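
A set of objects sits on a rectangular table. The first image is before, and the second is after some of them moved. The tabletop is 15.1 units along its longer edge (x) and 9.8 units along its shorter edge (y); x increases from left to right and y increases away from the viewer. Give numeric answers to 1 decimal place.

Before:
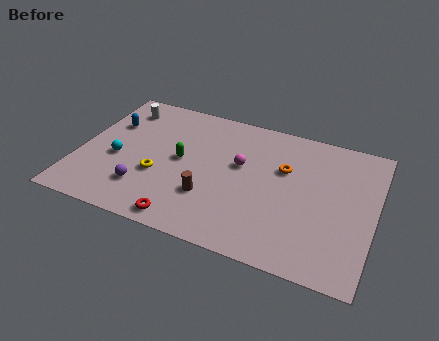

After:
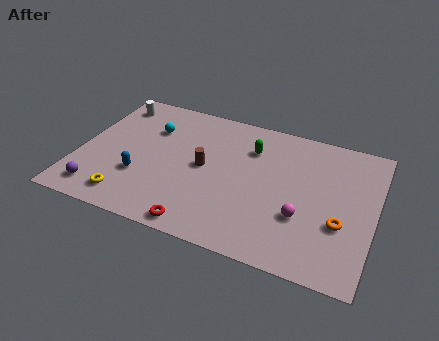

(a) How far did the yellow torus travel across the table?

2.5

The yellow torus moved from about (4.2, 3.6) to (2.9, 1.5), a distance of √(1.3² + 2.1²) ≈ 2.5.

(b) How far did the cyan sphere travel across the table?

3.1

The cyan sphere was near (2.0, 4.1) before and (3.4, 6.9) after, so it travelled √(1.4² + 2.8²) ≈ 3.1 units.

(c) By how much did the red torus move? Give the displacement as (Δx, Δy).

(0.8, -0.1)

The red torus started near (5.9, 1.0) and ended near (6.7, 0.9).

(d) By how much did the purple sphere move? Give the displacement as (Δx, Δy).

(-2.2, -0.9)

The purple sphere was at about (3.6, 2.4) and moved to about (1.4, 1.5).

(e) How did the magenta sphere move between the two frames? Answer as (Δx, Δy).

(3.4, -2.5)

The magenta sphere was at about (8.2, 5.8) and moved to about (11.6, 3.3).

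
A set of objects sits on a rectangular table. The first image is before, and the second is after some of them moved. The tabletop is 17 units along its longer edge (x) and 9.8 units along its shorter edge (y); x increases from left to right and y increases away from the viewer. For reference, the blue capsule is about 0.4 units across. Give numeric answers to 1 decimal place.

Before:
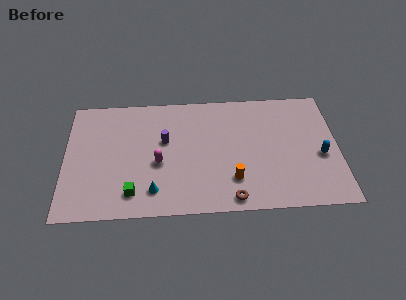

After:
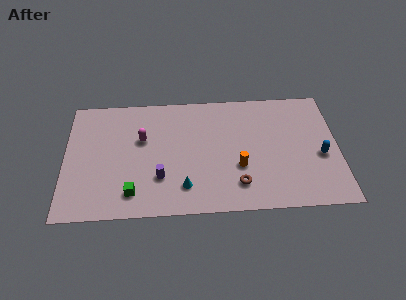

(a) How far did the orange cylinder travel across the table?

1.1

The orange cylinder moved from about (10.4, 2.5) to (10.8, 3.5), a distance of √(0.4² + 1.0²) ≈ 1.1.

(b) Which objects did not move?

the blue capsule and the green cube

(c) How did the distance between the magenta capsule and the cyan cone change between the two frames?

+2.6

The distance was about 2.2 in the first image and 4.8 in the second, so they moved 2.6 units further apart.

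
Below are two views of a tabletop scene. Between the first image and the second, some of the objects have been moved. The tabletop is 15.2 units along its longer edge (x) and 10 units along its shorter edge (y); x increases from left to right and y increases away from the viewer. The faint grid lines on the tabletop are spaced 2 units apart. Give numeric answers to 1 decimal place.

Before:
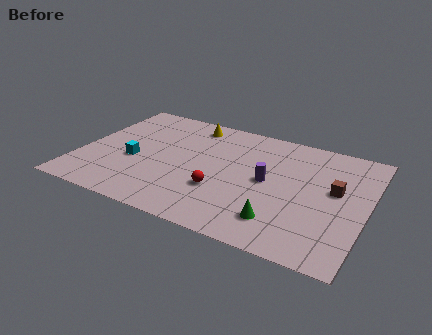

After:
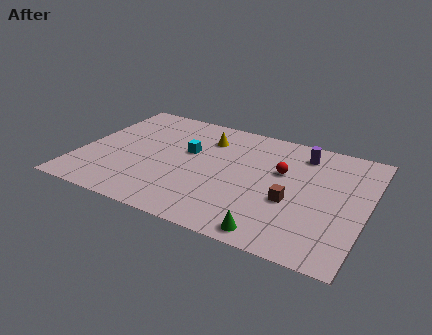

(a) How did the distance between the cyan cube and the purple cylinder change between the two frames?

-0.9

Before: roughly 7.2 units apart; after: 6.3. That's 0.9 units closer together.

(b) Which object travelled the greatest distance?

the red sphere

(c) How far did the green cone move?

1.1

From (11.0, 2.1) to (10.8, 1.0), the green cone covered √(0.2² + 1.1²) ≈ 1.1 units.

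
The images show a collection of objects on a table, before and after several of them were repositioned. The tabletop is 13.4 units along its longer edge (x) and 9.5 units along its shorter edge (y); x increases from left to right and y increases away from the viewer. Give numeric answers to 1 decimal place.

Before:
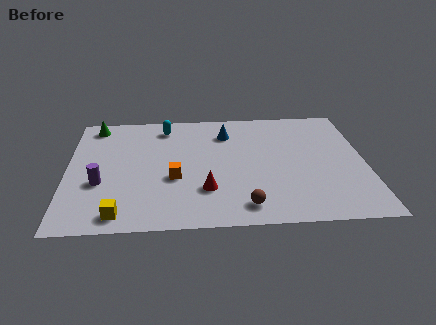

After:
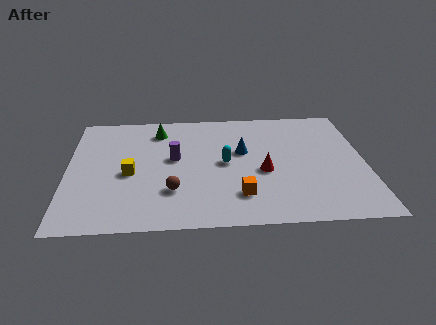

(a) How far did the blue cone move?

1.7

The blue cone was near (7.2, 7.3) before and (7.9, 5.7) after, so it travelled √(0.7² + 1.6²) ≈ 1.7 units.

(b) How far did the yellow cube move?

3.1

From (2.4, 1.1) to (2.8, 4.2), the yellow cube covered √(0.4² + 3.1²) ≈ 3.1 units.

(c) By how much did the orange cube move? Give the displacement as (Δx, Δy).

(2.9, -1.5)

The orange cube was at about (4.8, 3.7) and moved to about (7.7, 2.2).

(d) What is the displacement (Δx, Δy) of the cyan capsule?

(2.7, -3.2)

The cyan capsule started near (4.4, 8.0) and ended near (7.1, 4.8).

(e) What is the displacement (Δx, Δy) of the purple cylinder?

(3.3, 1.8)

From the two frames, the purple cylinder sits at roughly (1.5, 3.5) before and (4.8, 5.3) after.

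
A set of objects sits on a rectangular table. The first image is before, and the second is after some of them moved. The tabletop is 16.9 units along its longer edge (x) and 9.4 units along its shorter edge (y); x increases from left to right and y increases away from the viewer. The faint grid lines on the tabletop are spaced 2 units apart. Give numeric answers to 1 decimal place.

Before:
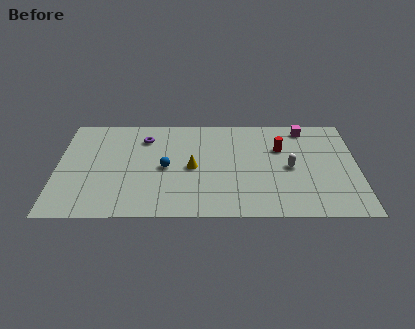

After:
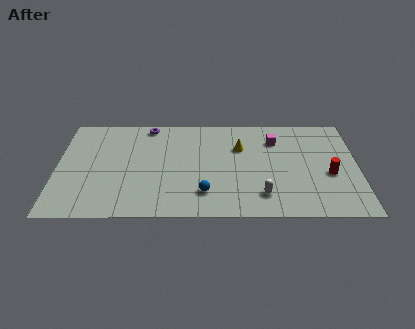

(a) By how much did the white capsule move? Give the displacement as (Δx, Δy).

(-1.6, -2.5)

The white capsule was at about (13.1, 4.5) and moved to about (11.5, 2.0).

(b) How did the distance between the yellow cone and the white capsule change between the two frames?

-0.9

They were about 5.5 units apart before and 4.6 after — 0.9 units closer together.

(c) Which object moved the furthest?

the red cylinder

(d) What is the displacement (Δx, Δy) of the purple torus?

(0.2, 1.2)

From the two frames, the purple torus sits at roughly (4.9, 7.3) before and (5.1, 8.5) after.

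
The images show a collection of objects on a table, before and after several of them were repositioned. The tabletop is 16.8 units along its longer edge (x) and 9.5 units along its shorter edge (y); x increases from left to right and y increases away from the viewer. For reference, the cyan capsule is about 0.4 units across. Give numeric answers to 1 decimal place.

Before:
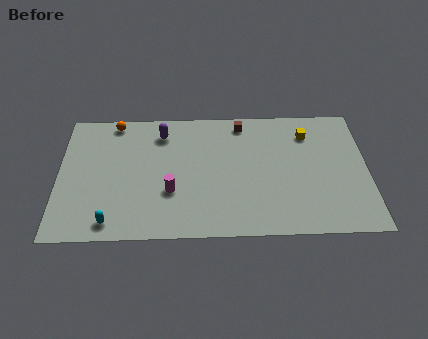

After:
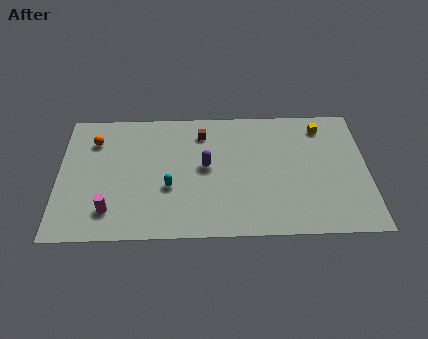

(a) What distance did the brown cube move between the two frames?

2.3

The brown cube moved from about (10.0, 8.3) to (7.8, 7.6), a distance of √(2.2² + 0.7²) ≈ 2.3.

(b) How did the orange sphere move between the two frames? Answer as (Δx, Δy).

(-1.1, -1.4)

The orange sphere was at about (3.0, 8.6) and moved to about (1.9, 7.2).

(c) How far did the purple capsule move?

3.5

The purple capsule was near (5.6, 7.7) before and (8.0, 5.1) after, so it travelled √(2.4² + 2.6²) ≈ 3.5 units.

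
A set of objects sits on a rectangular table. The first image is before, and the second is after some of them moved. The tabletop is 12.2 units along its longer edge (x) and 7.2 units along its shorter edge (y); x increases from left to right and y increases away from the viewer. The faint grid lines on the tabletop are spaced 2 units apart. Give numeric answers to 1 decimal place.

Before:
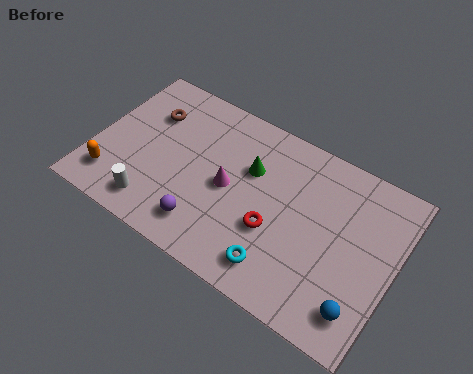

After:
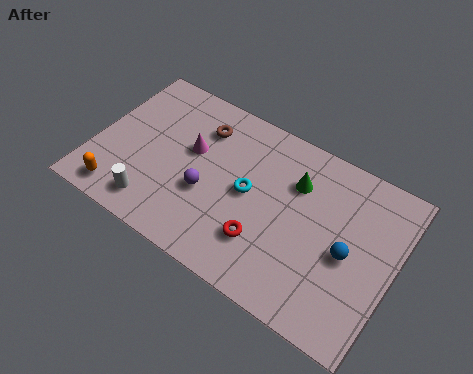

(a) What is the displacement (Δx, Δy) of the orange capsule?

(0.4, -0.5)

The orange capsule was at about (1.0, 1.5) and moved to about (1.4, 1.0).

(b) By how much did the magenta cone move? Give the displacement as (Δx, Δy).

(-1.7, 0.8)

The magenta cone started near (5.5, 3.5) and ended near (3.8, 4.3).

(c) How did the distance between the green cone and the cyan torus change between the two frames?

-1.6

They were about 3.8 units apart before and 2.2 after — 1.6 units closer together.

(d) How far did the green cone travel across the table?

1.8

The green cone moved from about (6.2, 4.7) to (8.0, 5.1), a distance of √(1.8² + 0.4²) ≈ 1.8.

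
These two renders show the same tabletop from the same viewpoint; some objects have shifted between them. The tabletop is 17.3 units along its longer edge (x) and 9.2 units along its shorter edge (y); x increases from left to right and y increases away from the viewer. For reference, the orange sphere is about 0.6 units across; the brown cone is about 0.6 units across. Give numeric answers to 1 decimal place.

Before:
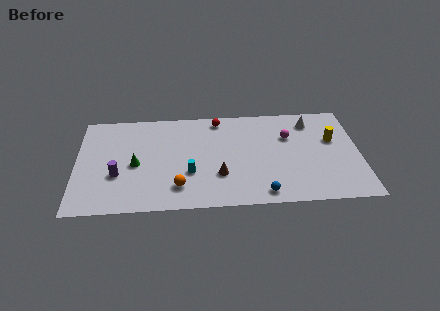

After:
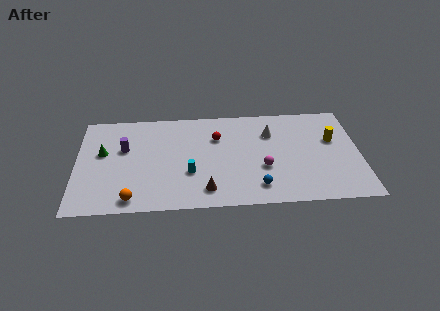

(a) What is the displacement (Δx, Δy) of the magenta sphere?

(-1.6, -2.8)

The magenta sphere started near (13.0, 6.2) and ended near (11.4, 3.4).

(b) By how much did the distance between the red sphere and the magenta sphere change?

-0.6

Before: roughly 4.7 units apart; after: 4.1. That's 0.6 units closer together.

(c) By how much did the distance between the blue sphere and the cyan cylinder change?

-0.5

They were about 4.9 units apart before and 4.4 after — 0.5 units closer together.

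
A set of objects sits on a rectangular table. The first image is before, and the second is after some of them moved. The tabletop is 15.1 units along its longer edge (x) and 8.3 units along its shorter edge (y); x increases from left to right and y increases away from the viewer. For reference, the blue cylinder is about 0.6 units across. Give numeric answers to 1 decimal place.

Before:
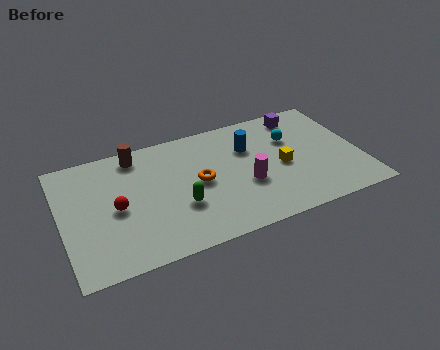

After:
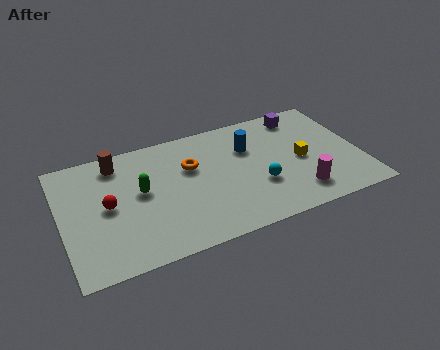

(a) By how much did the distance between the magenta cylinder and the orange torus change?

+3.8

They were about 2.5 units apart before and 6.3 after — 3.8 units further apart.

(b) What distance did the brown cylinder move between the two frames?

1.0

The brown cylinder moved from about (4.0, 7.2) to (3.0, 7.0), a distance of √(1.0² + 0.2²) ≈ 1.0.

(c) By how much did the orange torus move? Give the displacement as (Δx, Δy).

(-0.3, 1.2)

The orange torus was at about (6.9, 4.2) and moved to about (6.6, 5.4).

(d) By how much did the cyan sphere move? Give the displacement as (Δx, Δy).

(-2.0, -2.7)

From the two frames, the cyan sphere sits at roughly (11.8, 5.6) before and (9.8, 2.9) after.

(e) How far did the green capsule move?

2.5

From (5.8, 2.9) to (4.0, 4.6), the green capsule covered √(1.8² + 1.7²) ≈ 2.5 units.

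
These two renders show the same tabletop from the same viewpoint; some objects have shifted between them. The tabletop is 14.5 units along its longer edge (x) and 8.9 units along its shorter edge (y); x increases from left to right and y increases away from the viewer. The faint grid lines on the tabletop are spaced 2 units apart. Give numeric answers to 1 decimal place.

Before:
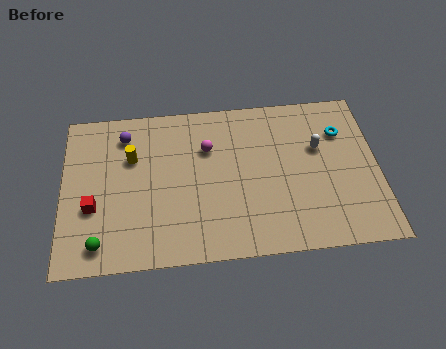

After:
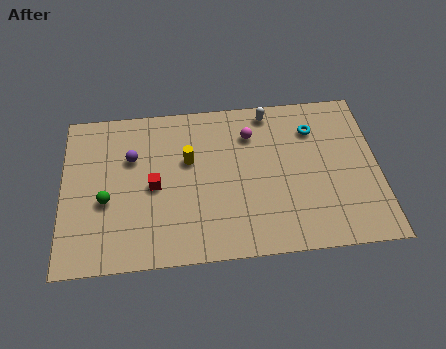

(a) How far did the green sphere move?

2.3

From (1.7, 1.3) to (2.0, 3.6), the green sphere covered √(0.3² + 2.3²) ≈ 2.3 units.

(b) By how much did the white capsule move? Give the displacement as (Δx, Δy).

(-2.2, 2.3)

From the two frames, the white capsule sits at roughly (11.8, 5.6) before and (9.6, 7.9) after.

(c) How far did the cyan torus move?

1.3

From (12.9, 6.4) to (11.6, 6.7), the cyan torus covered √(1.3² + 0.3²) ≈ 1.3 units.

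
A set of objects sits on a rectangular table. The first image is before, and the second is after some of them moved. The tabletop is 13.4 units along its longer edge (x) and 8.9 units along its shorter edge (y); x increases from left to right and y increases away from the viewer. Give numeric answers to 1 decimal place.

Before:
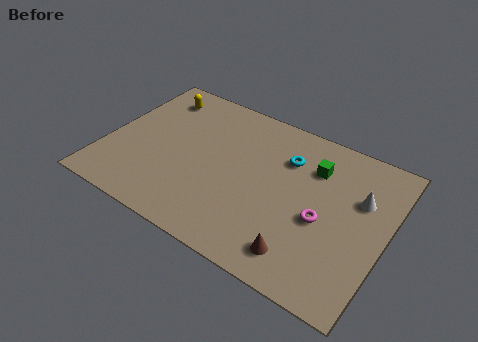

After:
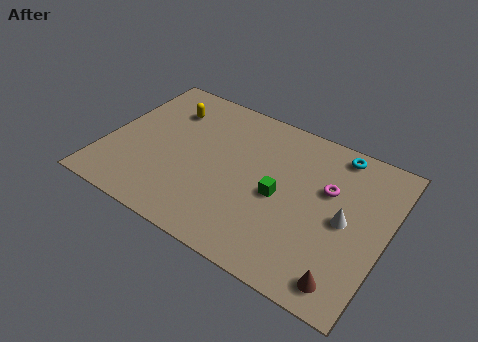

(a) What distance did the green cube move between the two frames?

2.7

The green cube moved from about (9.7, 6.5) to (8.4, 4.1), a distance of √(1.3² + 2.4²) ≈ 2.7.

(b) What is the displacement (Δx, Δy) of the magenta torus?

(0.0, 1.8)

From the two frames, the magenta torus sits at roughly (10.5, 3.8) before and (10.5, 5.6) after.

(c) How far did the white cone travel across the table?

1.6

The white cone moved from about (12.0, 5.8) to (11.5, 4.3), a distance of √(0.5² + 1.5²) ≈ 1.6.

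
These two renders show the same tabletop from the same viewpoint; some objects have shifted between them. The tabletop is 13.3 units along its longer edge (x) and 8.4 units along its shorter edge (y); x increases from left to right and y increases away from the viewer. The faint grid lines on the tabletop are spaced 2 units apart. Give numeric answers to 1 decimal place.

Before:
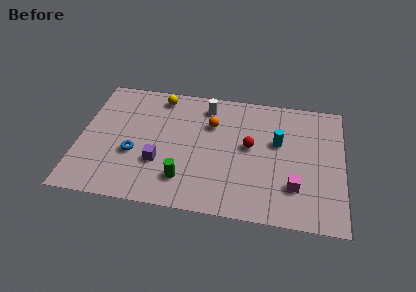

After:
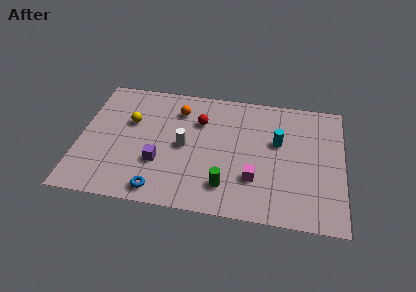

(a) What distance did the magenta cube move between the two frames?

2.0

The magenta cube moved from about (10.9, 2.3) to (8.9, 2.5), a distance of √(2.0² + 0.2²) ≈ 2.0.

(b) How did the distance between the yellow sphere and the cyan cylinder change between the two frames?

+1.0

They were about 6.5 units apart before and 7.5 after — 1.0 units further apart.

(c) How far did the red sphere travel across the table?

2.9

The red sphere moved from about (8.6, 4.6) to (6.0, 5.9), a distance of √(2.6² + 1.3²) ≈ 2.9.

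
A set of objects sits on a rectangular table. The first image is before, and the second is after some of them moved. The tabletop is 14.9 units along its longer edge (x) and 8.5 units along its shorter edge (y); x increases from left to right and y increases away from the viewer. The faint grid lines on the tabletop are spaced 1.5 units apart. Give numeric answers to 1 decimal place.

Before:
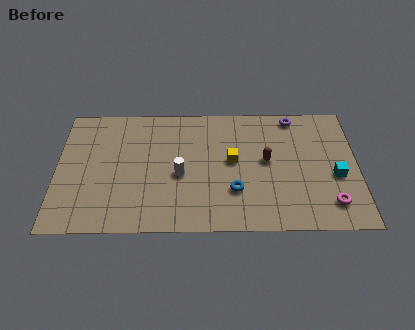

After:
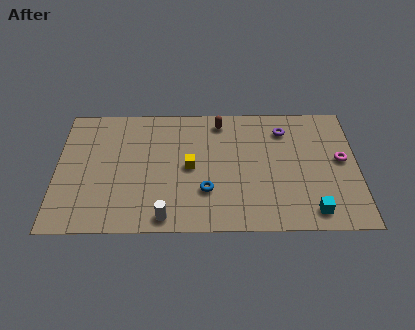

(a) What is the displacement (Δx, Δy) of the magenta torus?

(0.6, 2.9)

The magenta torus was at about (13.5, 1.7) and moved to about (14.1, 4.6).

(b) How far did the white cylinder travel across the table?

2.9

From (6.1, 3.7) to (5.4, 0.9), the white cylinder covered √(0.7² + 2.8²) ≈ 2.9 units.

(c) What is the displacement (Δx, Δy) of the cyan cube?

(-1.2, -2.3)

From the two frames, the cyan cube sits at roughly (13.8, 3.5) before and (12.6, 1.2) after.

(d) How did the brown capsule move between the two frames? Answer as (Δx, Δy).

(-2.3, 2.7)

From the two frames, the brown capsule sits at roughly (10.4, 4.6) before and (8.1, 7.3) after.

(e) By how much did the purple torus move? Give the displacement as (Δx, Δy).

(-0.5, -0.9)

The purple torus started near (11.8, 7.6) and ended near (11.3, 6.7).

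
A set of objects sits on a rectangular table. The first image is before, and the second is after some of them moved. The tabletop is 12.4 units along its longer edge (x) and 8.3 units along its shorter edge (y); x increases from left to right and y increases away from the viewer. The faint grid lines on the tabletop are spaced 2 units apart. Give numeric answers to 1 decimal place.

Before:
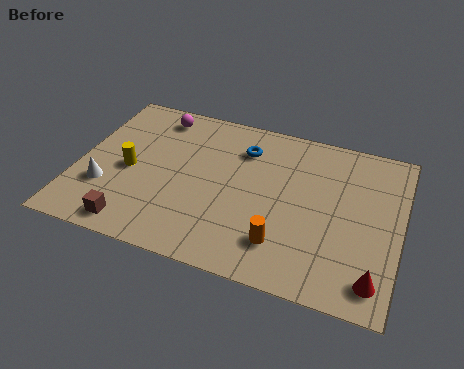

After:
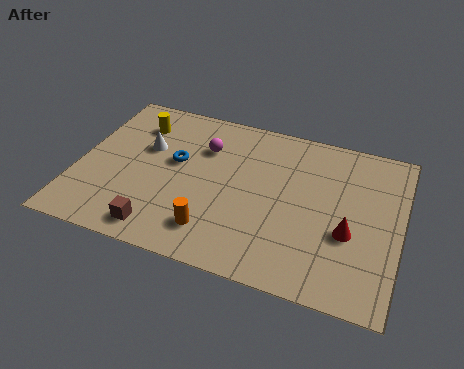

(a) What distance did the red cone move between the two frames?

2.2

The red cone was near (11.6, 1.3) before and (10.5, 3.2) after, so it travelled √(1.1² + 1.9²) ≈ 2.2 units.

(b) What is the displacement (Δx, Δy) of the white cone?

(1.3, 2.6)

The white cone was at about (1.2, 2.6) and moved to about (2.5, 5.2).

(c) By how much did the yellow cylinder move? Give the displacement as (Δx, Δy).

(0.0, 2.6)

The yellow cylinder was at about (2.0, 3.8) and moved to about (2.0, 6.4).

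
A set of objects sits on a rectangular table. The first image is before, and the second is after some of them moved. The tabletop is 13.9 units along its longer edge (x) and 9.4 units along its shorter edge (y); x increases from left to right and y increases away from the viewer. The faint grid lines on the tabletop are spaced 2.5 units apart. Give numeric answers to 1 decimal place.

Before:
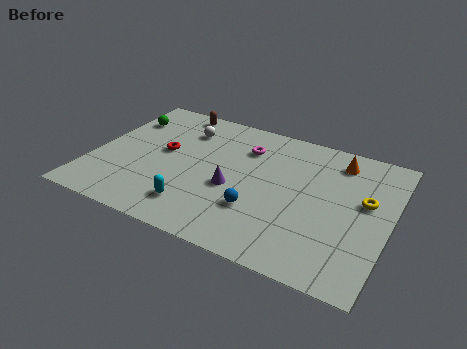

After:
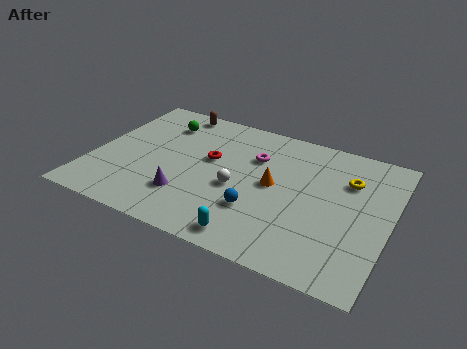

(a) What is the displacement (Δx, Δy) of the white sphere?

(3.0, -3.2)

The white sphere started near (3.9, 7.2) and ended near (6.9, 4.0).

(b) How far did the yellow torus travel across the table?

1.4

From (12.7, 5.5) to (11.8, 6.6), the yellow torus covered √(0.9² + 1.1²) ≈ 1.4 units.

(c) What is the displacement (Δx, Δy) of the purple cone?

(-2.0, -1.4)

The purple cone was at about (6.7, 3.9) and moved to about (4.7, 2.5).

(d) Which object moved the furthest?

the white sphere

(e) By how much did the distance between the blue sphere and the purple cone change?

+1.7

The distance was about 1.6 in the first image and 3.3 in the second, so they moved 1.7 units further apart.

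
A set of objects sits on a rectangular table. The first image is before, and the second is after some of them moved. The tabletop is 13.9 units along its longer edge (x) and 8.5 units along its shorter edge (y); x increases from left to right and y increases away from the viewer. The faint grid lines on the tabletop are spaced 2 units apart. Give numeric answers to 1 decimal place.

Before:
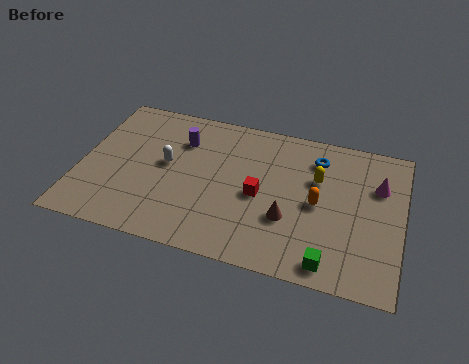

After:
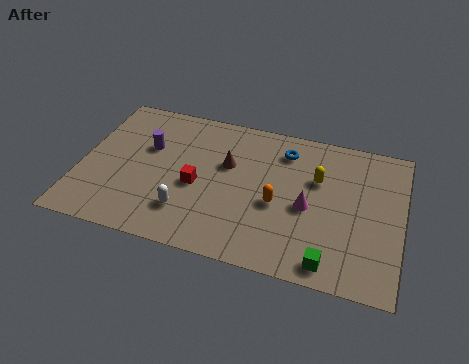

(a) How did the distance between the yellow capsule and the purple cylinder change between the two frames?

+1.4

Before: roughly 6.0 units apart; after: 7.4. That's 1.4 units further apart.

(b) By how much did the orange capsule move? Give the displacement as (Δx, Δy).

(-1.7, -0.5)

The orange capsule was at about (10.3, 4.1) and moved to about (8.6, 3.6).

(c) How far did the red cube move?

2.7

From (7.8, 3.9) to (5.1, 3.7), the red cube covered √(2.7² + 0.2²) ≈ 2.7 units.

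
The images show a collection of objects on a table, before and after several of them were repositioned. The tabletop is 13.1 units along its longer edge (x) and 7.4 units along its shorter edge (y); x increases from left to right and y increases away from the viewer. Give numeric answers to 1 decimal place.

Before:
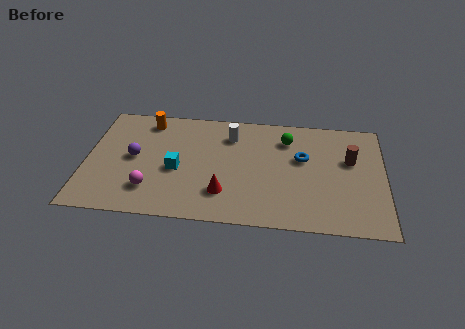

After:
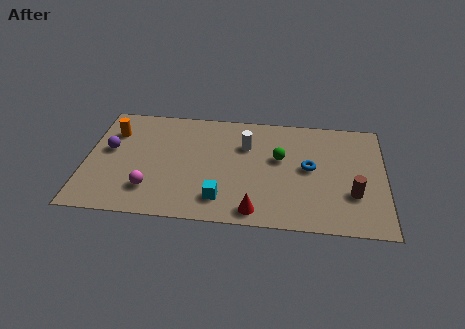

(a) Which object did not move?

the magenta sphere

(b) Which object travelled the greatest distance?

the cyan cube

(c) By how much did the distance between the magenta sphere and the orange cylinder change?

-0.5

They were about 4.5 units apart before and 4.0 after — 0.5 units closer together.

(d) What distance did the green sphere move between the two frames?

1.3

The green sphere moved from about (8.8, 5.7) to (8.5, 4.4), a distance of √(0.3² + 1.3²) ≈ 1.3.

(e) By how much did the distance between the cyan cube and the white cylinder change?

+0.3

The distance was about 3.4 in the first image and 3.7 in the second, so they moved 0.3 units further apart.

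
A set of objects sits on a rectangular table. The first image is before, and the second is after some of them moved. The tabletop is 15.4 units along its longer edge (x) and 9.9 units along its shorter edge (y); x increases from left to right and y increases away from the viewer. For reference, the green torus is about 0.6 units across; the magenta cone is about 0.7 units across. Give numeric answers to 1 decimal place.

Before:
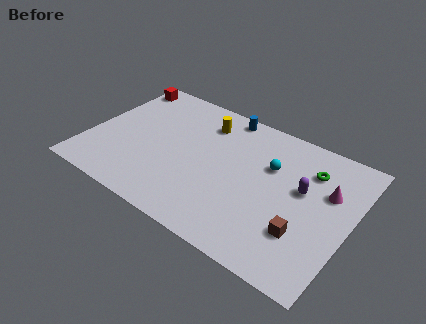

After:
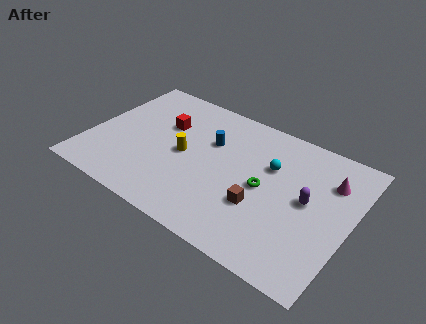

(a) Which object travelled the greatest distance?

the red cube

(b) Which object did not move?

the cyan sphere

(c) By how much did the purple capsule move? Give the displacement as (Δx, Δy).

(0.4, -0.6)

The purple capsule started near (12.5, 5.8) and ended near (12.9, 5.2).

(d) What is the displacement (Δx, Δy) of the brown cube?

(-2.6, 0.5)

The brown cube started near (13.0, 2.9) and ended near (10.4, 3.4).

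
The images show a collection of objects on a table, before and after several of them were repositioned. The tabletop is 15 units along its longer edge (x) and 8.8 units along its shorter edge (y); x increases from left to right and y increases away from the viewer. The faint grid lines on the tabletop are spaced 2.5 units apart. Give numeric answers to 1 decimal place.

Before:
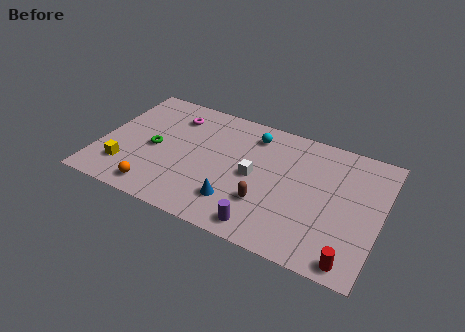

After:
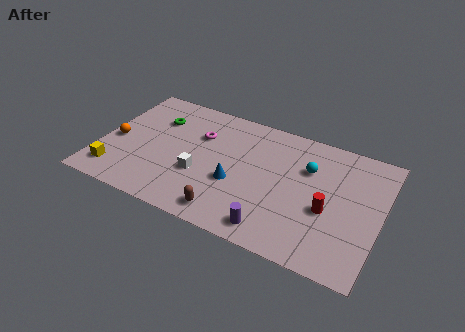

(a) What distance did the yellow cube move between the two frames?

0.7

The yellow cube moved from about (1.6, 2.1) to (1.1, 1.6), a distance of √(0.5² + 0.5²) ≈ 0.7.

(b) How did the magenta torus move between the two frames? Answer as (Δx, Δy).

(1.5, -0.9)

The magenta torus was at about (3.6, 6.9) and moved to about (5.1, 6.0).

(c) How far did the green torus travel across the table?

2.2

The green torus moved from about (2.9, 4.1) to (2.7, 6.3), a distance of √(0.2² + 2.2²) ≈ 2.2.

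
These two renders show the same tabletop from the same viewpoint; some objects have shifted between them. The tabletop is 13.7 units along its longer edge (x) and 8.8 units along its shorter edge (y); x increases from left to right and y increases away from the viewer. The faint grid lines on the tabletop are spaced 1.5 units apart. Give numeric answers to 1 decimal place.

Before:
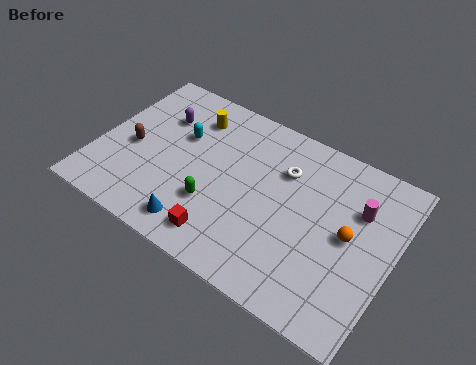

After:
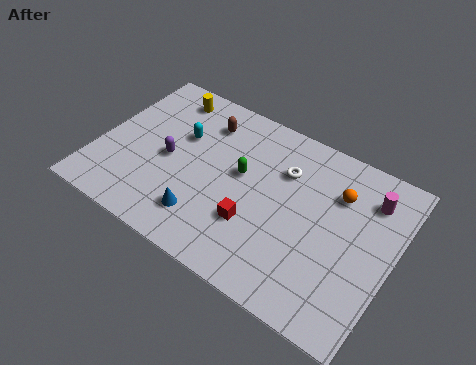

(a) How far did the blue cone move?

0.6

The blue cone was near (5.2, 1.3) before and (5.4, 1.9) after, so it travelled √(0.2² + 0.6²) ≈ 0.6 units.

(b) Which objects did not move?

the cyan capsule and the white torus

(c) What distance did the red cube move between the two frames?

1.8

From (6.4, 1.4) to (7.6, 2.8), the red cube covered √(1.2² + 1.4²) ≈ 1.8 units.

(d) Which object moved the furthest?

the brown capsule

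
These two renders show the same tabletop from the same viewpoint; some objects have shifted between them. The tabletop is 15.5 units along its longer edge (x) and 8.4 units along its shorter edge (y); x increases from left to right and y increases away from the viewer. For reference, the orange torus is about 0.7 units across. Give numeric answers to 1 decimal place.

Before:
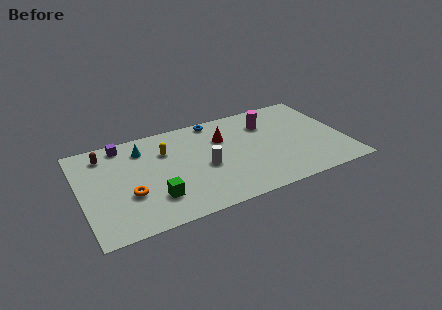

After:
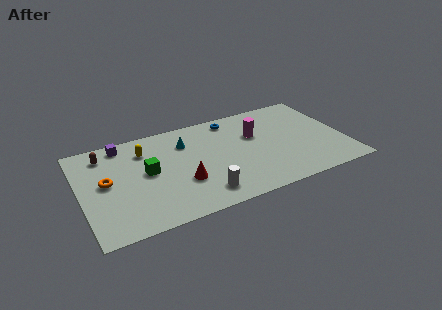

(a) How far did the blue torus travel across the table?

1.0

From (8.2, 7.6) to (9.2, 7.3), the blue torus covered √(1.0² + 0.3²) ≈ 1.0 units.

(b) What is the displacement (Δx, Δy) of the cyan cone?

(2.5, -0.4)

The cyan cone was at about (3.8, 6.6) and moved to about (6.3, 6.2).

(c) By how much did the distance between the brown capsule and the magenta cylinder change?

-0.7

The distance was about 9.6 in the first image and 8.9 in the second, so they moved 0.7 units closer together.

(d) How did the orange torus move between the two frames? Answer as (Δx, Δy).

(-1.2, 1.5)

The orange torus was at about (2.7, 3.0) and moved to about (1.5, 4.5).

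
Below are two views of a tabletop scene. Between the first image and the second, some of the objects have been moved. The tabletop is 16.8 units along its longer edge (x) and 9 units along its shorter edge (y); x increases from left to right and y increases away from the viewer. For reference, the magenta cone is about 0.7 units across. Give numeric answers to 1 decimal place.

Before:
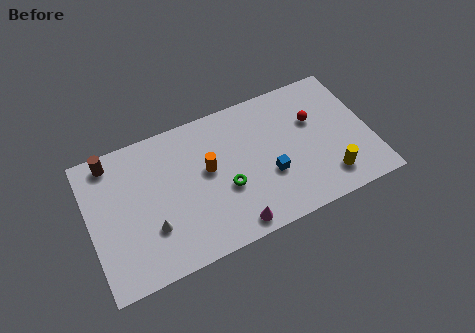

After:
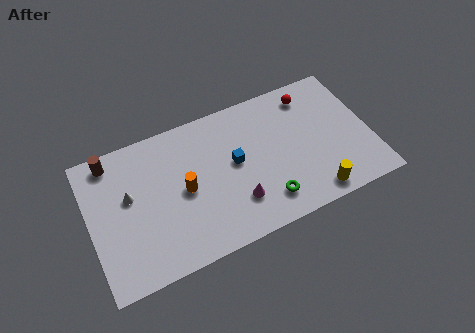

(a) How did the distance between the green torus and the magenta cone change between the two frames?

-0.7

Before: roughly 2.5 units apart; after: 1.8. That's 0.7 units closer together.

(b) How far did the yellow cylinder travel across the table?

1.2

The yellow cylinder moved from about (14.0, 1.8) to (13.0, 1.1), a distance of √(1.0² + 0.7²) ≈ 1.2.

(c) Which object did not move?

the brown cylinder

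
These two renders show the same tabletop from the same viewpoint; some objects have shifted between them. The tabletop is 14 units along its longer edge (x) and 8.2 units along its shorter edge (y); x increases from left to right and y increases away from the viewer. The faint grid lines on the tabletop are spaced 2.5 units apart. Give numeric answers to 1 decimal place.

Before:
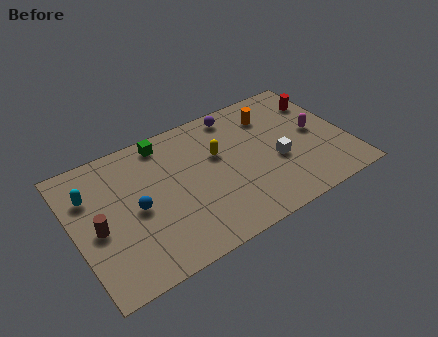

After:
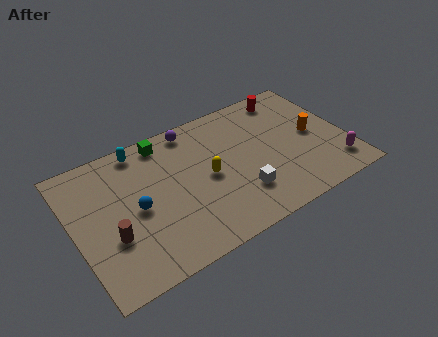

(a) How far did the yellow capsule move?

1.3

From (7.5, 5.1) to (6.8, 4.0), the yellow capsule covered √(0.7² + 1.1²) ≈ 1.3 units.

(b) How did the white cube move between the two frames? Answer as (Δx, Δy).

(-2.1, -1.1)

The white cube was at about (10.3, 3.3) and moved to about (8.2, 2.2).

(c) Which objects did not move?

the green cube and the blue sphere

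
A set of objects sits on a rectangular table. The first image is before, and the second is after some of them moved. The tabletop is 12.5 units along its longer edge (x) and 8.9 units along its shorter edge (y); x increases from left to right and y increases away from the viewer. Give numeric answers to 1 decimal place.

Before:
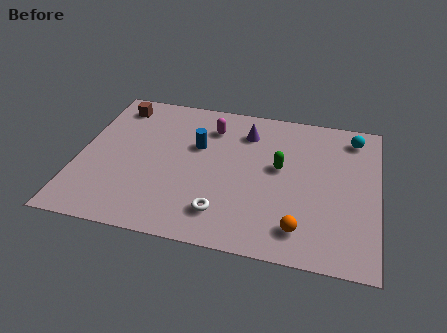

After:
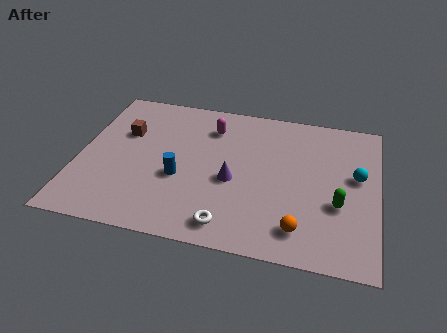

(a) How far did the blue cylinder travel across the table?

2.2

The blue cylinder was near (4.9, 5.6) before and (4.3, 3.5) after, so it travelled √(0.6² + 2.1²) ≈ 2.2 units.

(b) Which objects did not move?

the orange sphere and the magenta capsule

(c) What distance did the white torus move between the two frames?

0.7

From (6.2, 1.8) to (6.5, 1.2), the white torus covered √(0.3² + 0.6²) ≈ 0.7 units.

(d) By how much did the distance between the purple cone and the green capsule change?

+2.0

They were about 2.4 units apart before and 4.4 after — 2.0 units further apart.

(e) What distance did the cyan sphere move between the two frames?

2.4

The cyan sphere was near (11.4, 7.5) before and (11.6, 5.1) after, so it travelled √(0.2² + 2.4²) ≈ 2.4 units.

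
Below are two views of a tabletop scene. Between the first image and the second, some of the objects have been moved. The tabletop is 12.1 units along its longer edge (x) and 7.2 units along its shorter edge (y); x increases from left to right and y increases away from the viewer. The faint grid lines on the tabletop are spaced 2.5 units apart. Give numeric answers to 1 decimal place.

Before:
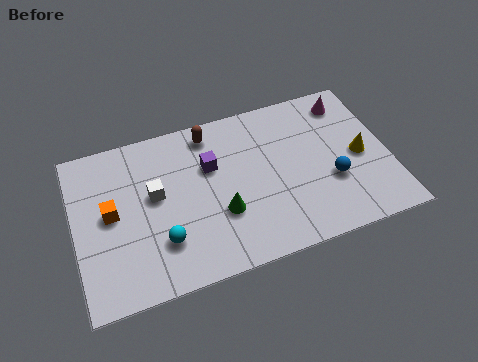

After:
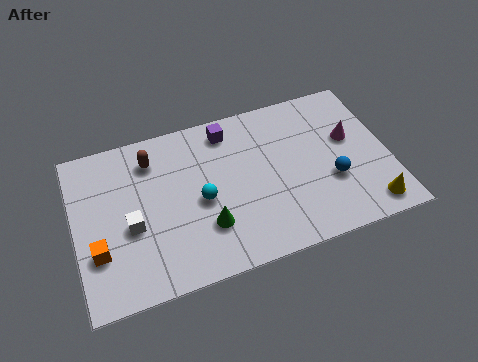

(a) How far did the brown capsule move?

2.4

The brown capsule moved from about (5.4, 6.2) to (3.1, 5.7), a distance of √(2.3² + 0.5²) ≈ 2.4.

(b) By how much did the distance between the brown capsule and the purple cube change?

+1.5

The distance was about 1.5 in the first image and 3.0 in the second, so they moved 1.5 units further apart.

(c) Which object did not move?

the blue sphere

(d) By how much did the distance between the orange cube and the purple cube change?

+2.5

Before: roughly 4.0 units apart; after: 6.5. That's 2.5 units further apart.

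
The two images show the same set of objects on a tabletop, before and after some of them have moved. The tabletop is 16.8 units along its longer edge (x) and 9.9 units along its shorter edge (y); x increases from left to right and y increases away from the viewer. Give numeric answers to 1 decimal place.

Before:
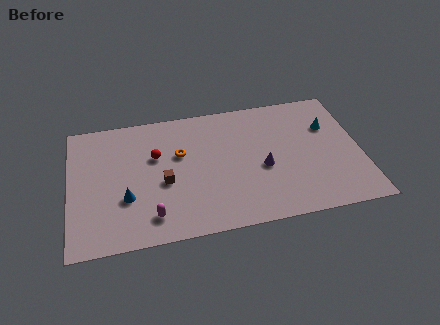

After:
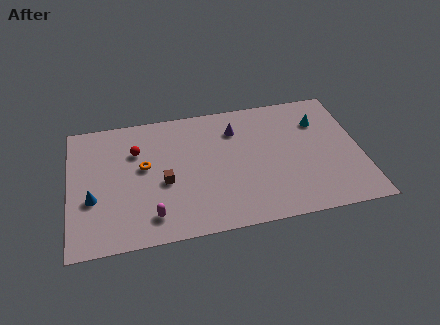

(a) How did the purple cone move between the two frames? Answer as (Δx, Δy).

(-1.4, 3.3)

From the two frames, the purple cone sits at roughly (11.1, 4.2) before and (9.7, 7.5) after.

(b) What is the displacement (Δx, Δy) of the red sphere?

(-1.1, 0.6)

From the two frames, the red sphere sits at roughly (5.0, 6.3) before and (3.9, 6.9) after.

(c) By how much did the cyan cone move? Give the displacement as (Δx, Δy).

(-0.5, 0.5)

The cyan cone was at about (15.1, 6.7) and moved to about (14.6, 7.2).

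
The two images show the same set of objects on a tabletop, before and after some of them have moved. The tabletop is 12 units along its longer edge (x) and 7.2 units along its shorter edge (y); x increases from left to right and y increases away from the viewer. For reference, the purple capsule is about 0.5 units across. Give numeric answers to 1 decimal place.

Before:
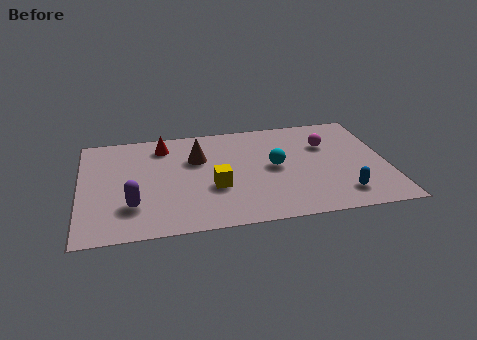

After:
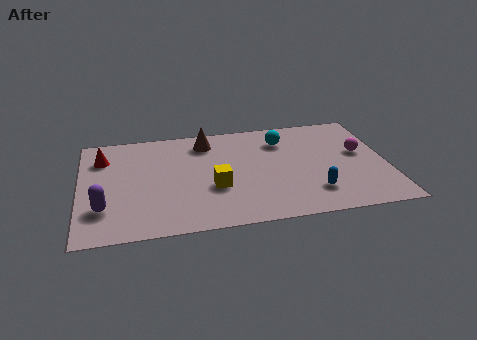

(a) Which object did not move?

the yellow cube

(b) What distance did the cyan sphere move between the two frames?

1.8

The cyan sphere moved from about (7.6, 3.7) to (8.0, 5.5), a distance of √(0.4² + 1.8²) ≈ 1.8.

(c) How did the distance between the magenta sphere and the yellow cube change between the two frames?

+1.0

The distance was about 5.0 in the first image and 6.0 in the second, so they moved 1.0 units further apart.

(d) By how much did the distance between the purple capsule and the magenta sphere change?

+2.1

The distance was about 8.2 in the first image and 10.3 in the second, so they moved 2.1 units further apart.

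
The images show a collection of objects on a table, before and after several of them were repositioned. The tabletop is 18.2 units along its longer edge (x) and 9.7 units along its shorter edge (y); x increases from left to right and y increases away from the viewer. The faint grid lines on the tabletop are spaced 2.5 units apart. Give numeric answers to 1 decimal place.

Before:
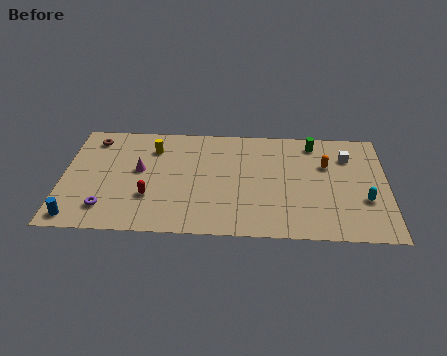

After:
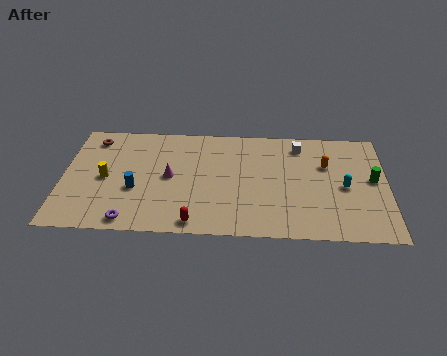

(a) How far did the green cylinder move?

4.5

From (14.1, 8.3) to (17.4, 5.2), the green cylinder covered √(3.3² + 3.1²) ≈ 4.5 units.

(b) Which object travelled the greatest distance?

the green cylinder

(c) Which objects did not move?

the orange capsule and the brown torus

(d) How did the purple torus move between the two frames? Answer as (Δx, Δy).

(1.4, -1.0)

The purple torus started near (2.5, 2.0) and ended near (3.9, 1.0).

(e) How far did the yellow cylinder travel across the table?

3.8

The yellow cylinder moved from about (5.0, 7.4) to (2.4, 4.6), a distance of √(2.6² + 2.8²) ≈ 3.8.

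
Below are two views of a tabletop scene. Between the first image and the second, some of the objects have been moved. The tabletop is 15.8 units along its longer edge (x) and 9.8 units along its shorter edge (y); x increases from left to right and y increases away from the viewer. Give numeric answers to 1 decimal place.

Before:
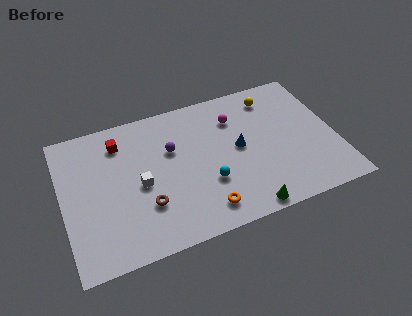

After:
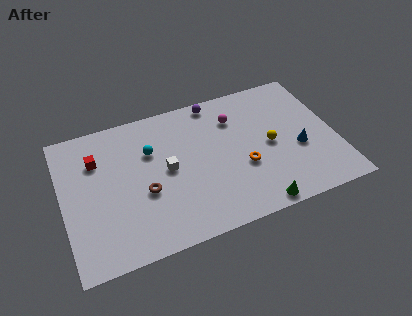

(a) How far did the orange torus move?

3.3

The orange torus moved from about (7.8, 1.6) to (10.3, 3.7), a distance of √(2.5² + 2.1²) ≈ 3.3.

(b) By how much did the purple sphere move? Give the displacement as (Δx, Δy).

(2.8, 2.6)

From the two frames, the purple sphere sits at roughly (6.4, 6.3) before and (9.2, 8.9) after.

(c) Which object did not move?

the magenta sphere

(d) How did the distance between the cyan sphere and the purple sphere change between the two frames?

+1.1

They were about 3.5 units apart before and 4.6 after — 1.1 units further apart.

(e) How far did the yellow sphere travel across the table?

3.4

The yellow sphere was near (12.5, 8.1) before and (12.0, 4.7) after, so it travelled √(0.5² + 3.4²) ≈ 3.4 units.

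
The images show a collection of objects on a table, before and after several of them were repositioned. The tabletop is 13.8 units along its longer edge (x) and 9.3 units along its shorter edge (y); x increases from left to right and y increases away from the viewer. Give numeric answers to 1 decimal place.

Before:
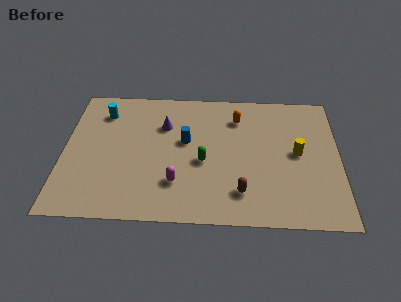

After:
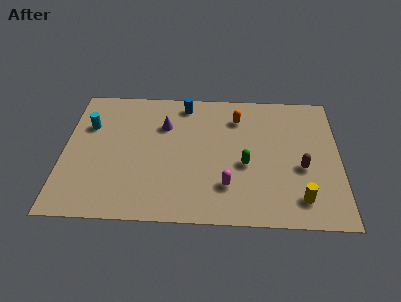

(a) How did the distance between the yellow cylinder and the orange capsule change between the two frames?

+2.5

They were about 3.8 units apart before and 6.3 after — 2.5 units further apart.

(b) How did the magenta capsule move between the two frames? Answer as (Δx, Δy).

(2.5, -0.1)

From the two frames, the magenta capsule sits at roughly (5.7, 2.5) before and (8.2, 2.4) after.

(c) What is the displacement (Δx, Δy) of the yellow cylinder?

(0.1, -3.1)

The yellow cylinder was at about (11.7, 4.8) and moved to about (11.8, 1.7).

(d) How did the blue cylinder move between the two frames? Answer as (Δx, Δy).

(-0.1, 2.7)

The blue cylinder was at about (6.1, 5.4) and moved to about (6.0, 8.1).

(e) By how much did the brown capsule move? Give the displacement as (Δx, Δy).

(3.0, 1.8)

The brown capsule was at about (8.9, 2.0) and moved to about (11.9, 3.8).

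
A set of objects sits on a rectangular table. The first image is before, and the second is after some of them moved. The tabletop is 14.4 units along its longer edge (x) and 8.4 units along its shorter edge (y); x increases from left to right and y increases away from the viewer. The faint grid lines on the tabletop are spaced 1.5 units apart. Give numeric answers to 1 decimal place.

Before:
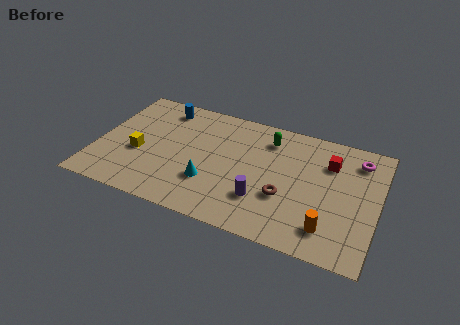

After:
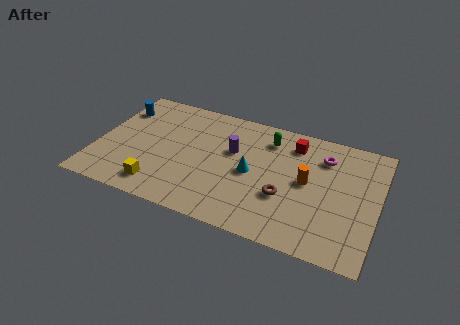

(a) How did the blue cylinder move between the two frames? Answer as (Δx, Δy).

(-2.2, -0.8)

The blue cylinder started near (3.0, 7.1) and ended near (0.8, 6.3).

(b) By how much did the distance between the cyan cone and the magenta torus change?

-4.1

Before: roughly 8.3 units apart; after: 4.2. That's 4.1 units closer together.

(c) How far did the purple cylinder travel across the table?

3.3

From (8.7, 2.4) to (6.9, 5.2), the purple cylinder covered √(1.8² + 2.8²) ≈ 3.3 units.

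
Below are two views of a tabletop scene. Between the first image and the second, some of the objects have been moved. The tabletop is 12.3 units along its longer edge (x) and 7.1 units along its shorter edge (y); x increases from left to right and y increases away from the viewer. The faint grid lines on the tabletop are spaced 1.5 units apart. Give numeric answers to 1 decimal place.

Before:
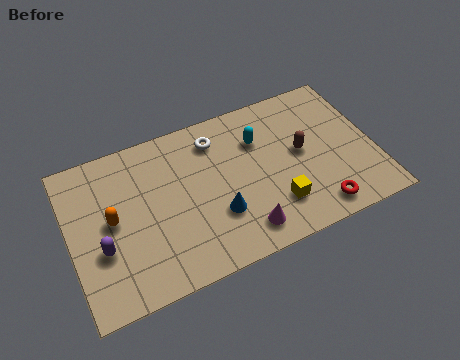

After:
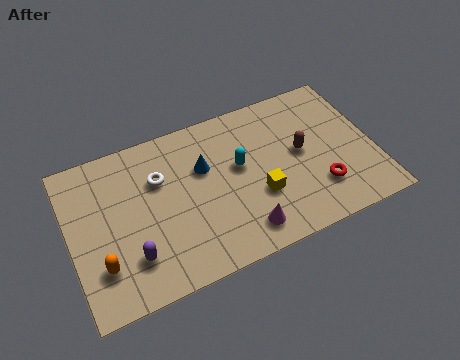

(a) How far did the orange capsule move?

1.9

The orange capsule was near (1.7, 3.7) before and (1.1, 1.9) after, so it travelled √(0.6² + 1.8²) ≈ 1.9 units.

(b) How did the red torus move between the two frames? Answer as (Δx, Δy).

(0.2, 0.9)

The red torus started near (9.7, 1.0) and ended near (9.9, 1.9).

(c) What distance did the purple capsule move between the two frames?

1.4

The purple capsule moved from about (1.2, 2.6) to (2.3, 1.8), a distance of √(1.1² + 0.8²) ≈ 1.4.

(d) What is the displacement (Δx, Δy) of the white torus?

(-2.4, -0.9)

The white torus was at about (6.1, 5.7) and moved to about (3.7, 4.8).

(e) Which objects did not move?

the brown capsule and the magenta cone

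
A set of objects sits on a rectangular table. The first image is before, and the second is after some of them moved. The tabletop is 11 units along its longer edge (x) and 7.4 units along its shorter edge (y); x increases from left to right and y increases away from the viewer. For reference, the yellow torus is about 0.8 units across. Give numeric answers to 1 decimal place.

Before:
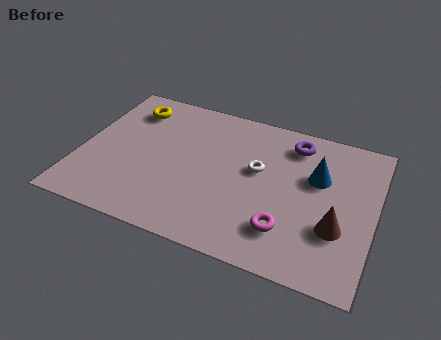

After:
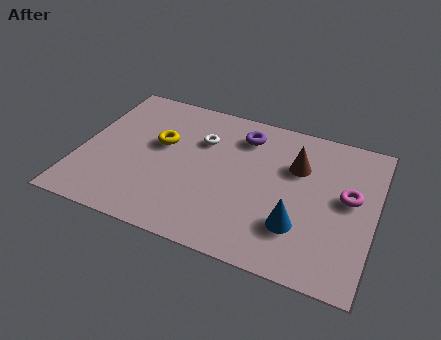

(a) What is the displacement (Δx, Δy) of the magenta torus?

(2.1, 2.3)

The magenta torus was at about (7.9, 1.8) and moved to about (10.0, 4.1).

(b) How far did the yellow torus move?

2.0

The yellow torus moved from about (1.6, 5.9) to (2.9, 4.4), a distance of √(1.3² + 1.5²) ≈ 2.0.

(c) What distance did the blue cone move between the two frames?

2.6

The blue cone moved from about (8.8, 4.7) to (8.3, 2.1), a distance of √(0.5² + 2.6²) ≈ 2.6.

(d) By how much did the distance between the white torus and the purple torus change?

-0.5

They were about 2.2 units apart before and 1.7 after — 0.5 units closer together.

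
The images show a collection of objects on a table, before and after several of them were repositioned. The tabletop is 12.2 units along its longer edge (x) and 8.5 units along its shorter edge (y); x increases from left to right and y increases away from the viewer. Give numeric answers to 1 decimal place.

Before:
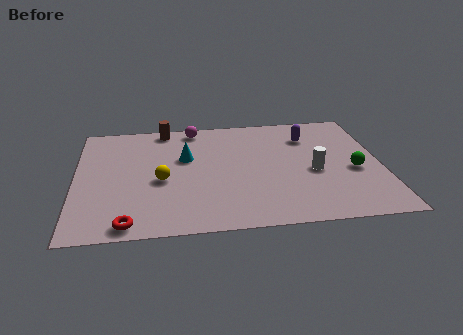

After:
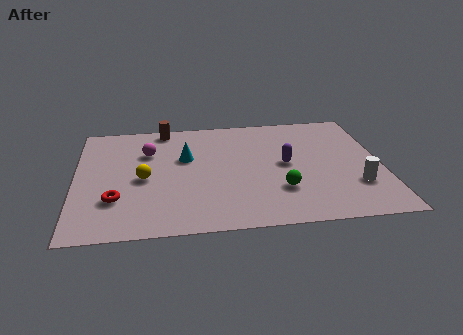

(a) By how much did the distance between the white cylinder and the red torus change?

+1.6

Before: roughly 7.9 units apart; after: 9.5. That's 1.6 units further apart.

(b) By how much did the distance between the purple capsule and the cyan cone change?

-1.0

The distance was about 5.1 in the first image and 4.1 in the second, so they moved 1.0 units closer together.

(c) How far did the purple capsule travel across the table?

2.2

The purple capsule moved from about (9.4, 6.4) to (8.4, 4.4), a distance of √(1.0² + 2.0²) ≈ 2.2.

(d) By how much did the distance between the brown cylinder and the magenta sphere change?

+0.7

They were about 1.2 units apart before and 1.9 after — 0.7 units further apart.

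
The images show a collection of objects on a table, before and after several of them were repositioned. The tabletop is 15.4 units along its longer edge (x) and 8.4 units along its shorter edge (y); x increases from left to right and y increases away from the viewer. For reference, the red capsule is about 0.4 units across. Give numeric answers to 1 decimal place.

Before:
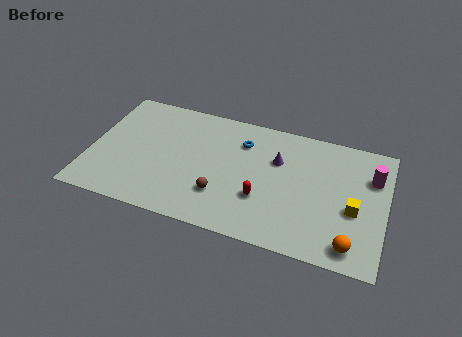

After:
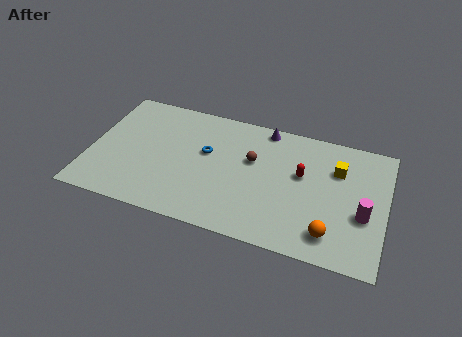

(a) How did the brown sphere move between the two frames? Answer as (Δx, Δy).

(1.4, 2.8)

The brown sphere was at about (7.0, 2.4) and moved to about (8.4, 5.2).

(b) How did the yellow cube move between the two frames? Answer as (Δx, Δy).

(-1.0, 2.4)

The yellow cube was at about (13.8, 3.5) and moved to about (12.8, 5.9).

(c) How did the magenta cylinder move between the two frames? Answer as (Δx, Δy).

(-0.3, -2.6)

The magenta cylinder started near (14.6, 5.9) and ended near (14.3, 3.3).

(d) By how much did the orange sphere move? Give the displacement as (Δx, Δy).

(-1.1, 0.4)

The orange sphere started near (13.8, 1.2) and ended near (12.7, 1.6).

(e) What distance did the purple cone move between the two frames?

2.2

From (9.7, 5.6) to (8.9, 7.6), the purple cone covered √(0.8² + 2.0²) ≈ 2.2 units.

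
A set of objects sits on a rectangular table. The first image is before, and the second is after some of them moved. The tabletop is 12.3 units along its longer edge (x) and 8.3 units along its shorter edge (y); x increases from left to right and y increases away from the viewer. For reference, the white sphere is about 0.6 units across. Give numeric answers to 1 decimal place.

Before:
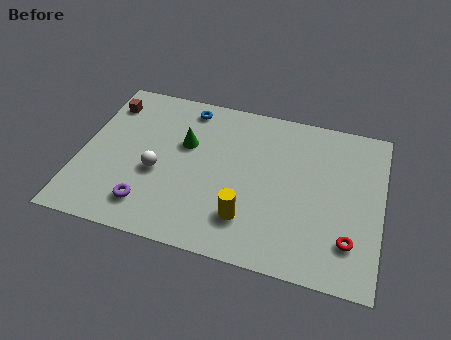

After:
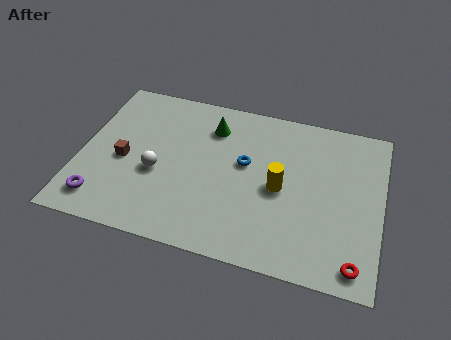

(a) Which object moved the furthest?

the blue torus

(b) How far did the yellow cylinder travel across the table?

2.2

The yellow cylinder moved from about (7.0, 2.0) to (8.2, 3.9), a distance of √(1.2² + 1.9²) ≈ 2.2.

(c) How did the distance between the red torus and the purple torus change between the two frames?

+2.2

They were about 8.1 units apart before and 10.3 after — 2.2 units further apart.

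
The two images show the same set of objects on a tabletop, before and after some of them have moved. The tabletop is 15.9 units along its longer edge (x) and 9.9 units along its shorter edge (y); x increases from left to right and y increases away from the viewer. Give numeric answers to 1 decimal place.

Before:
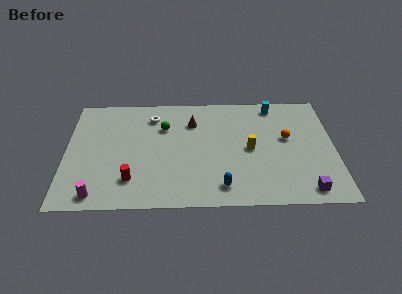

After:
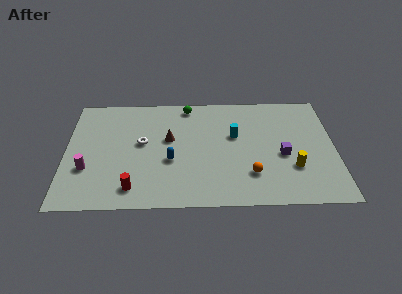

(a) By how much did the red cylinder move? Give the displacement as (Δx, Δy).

(0.1, -0.7)

The red cylinder started near (3.9, 2.3) and ended near (4.0, 1.6).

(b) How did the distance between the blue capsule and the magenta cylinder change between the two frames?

-2.4

Before: roughly 7.3 units apart; after: 4.9. That's 2.4 units closer together.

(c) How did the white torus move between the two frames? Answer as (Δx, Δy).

(-0.6, -2.4)

From the two frames, the white torus sits at roughly (5.1, 7.9) before and (4.5, 5.5) after.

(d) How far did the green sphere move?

2.4

The green sphere moved from about (5.8, 6.9) to (7.2, 8.8), a distance of √(1.4² + 1.9²) ≈ 2.4.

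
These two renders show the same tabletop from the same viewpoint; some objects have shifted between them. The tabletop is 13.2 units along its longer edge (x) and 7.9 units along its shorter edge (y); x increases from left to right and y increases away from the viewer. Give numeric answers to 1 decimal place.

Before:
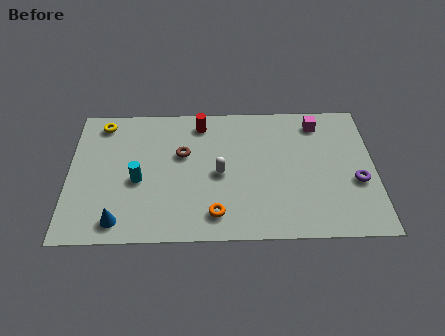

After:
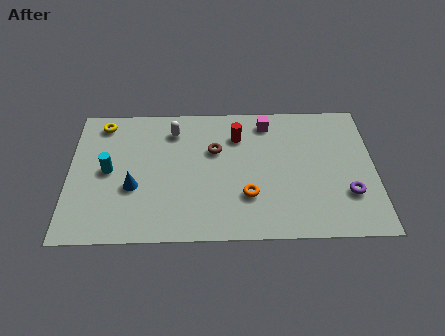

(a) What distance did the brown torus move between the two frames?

1.4

From (4.9, 4.9) to (6.3, 5.1), the brown torus covered √(1.4² + 0.2²) ≈ 1.4 units.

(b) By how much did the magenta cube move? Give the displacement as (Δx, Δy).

(-2.2, 0.1)

From the two frames, the magenta cube sits at roughly (10.8, 6.6) before and (8.6, 6.7) after.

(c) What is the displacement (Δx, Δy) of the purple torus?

(-0.4, -0.7)

The purple torus started near (12.4, 3.1) and ended near (12.0, 2.4).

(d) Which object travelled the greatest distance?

the white capsule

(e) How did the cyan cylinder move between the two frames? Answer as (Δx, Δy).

(-1.3, 0.6)

The cyan cylinder was at about (3.0, 3.4) and moved to about (1.7, 4.0).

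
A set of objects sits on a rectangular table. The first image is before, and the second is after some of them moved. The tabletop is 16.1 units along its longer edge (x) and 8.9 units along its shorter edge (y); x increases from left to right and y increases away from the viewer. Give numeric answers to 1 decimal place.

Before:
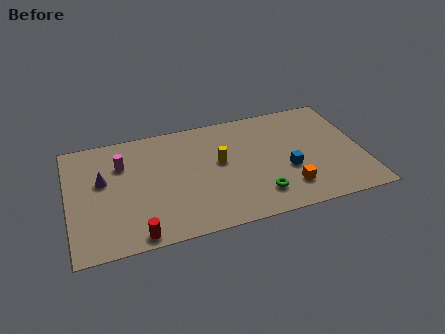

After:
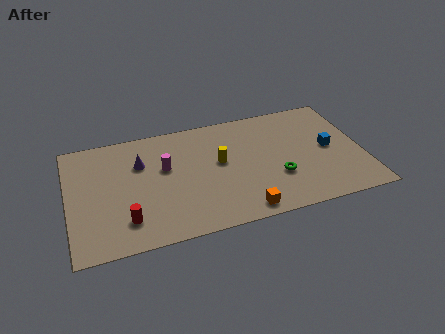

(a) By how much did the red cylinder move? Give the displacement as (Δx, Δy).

(-0.5, 1.2)

The red cylinder started near (3.5, 0.8) and ended near (3.0, 2.0).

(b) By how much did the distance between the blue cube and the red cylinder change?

+2.8

Before: roughly 8.8 units apart; after: 11.6. That's 2.8 units further apart.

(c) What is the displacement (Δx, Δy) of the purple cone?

(2.1, 0.8)

The purple cone started near (1.9, 5.3) and ended near (4.0, 6.1).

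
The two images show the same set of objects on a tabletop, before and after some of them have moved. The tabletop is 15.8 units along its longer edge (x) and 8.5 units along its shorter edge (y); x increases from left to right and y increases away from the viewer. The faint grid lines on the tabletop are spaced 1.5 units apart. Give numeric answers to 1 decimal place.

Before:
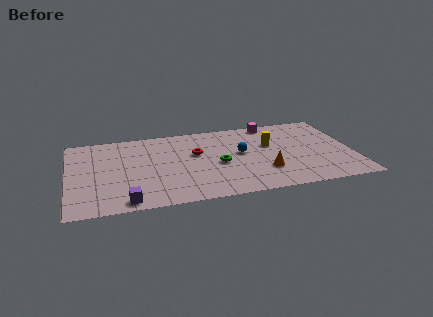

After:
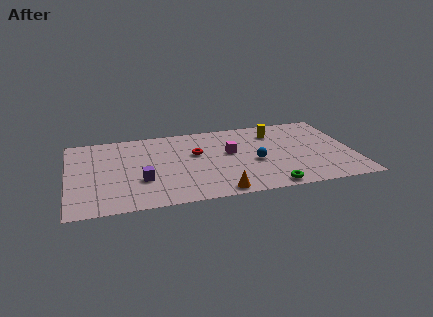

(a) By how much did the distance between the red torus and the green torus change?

+4.0

Before: roughly 1.8 units apart; after: 5.8. That's 4.0 units further apart.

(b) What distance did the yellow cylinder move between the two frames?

1.3

The yellow cylinder moved from about (11.3, 5.3) to (11.6, 6.6), a distance of √(0.3² + 1.3²) ≈ 1.3.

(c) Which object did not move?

the red torus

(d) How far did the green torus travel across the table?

4.0

The green torus moved from about (8.3, 3.8) to (10.9, 0.8), a distance of √(2.6² + 3.0²) ≈ 4.0.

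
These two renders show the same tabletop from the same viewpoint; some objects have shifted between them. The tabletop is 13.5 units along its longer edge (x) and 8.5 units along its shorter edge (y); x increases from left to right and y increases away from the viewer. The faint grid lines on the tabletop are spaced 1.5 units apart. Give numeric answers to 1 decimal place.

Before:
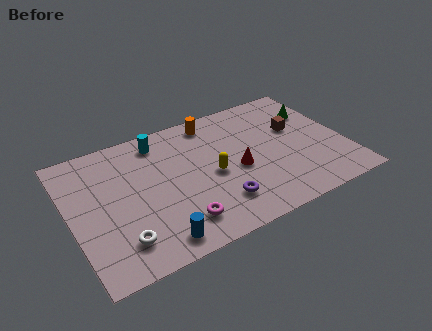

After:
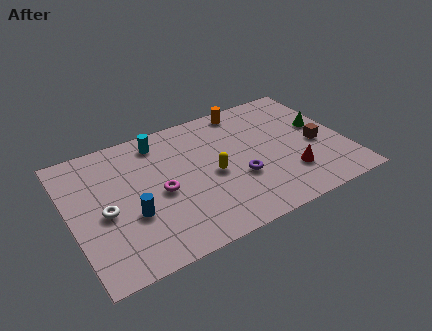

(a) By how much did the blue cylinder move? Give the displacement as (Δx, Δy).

(-0.9, 2.0)

The blue cylinder started near (3.7, 1.1) and ended near (2.8, 3.1).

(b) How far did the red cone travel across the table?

2.8

From (8.1, 3.7) to (10.5, 2.3), the red cone covered √(2.4² + 1.4²) ≈ 2.8 units.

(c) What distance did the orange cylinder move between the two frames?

1.7

The orange cylinder moved from about (7.4, 7.4) to (9.1, 7.6), a distance of √(1.7² + 0.2²) ≈ 1.7.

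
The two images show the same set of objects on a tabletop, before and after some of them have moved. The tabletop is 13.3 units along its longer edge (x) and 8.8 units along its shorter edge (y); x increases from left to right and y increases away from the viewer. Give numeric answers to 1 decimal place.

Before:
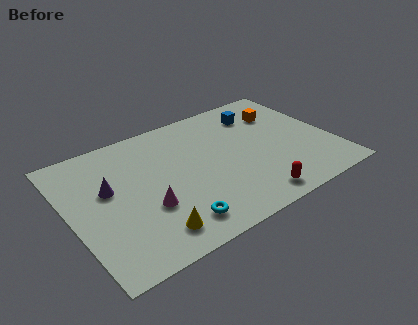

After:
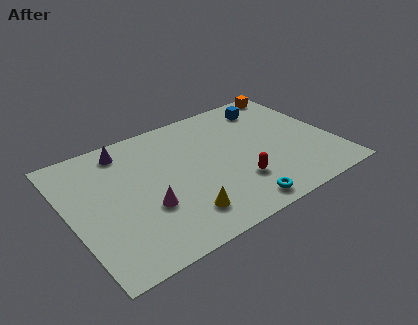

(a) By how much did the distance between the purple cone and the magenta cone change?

+1.8

Before: roughly 2.6 units apart; after: 4.4. That's 1.8 units further apart.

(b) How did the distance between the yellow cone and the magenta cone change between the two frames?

+0.4

Before: roughly 1.6 units apart; after: 2.0. That's 0.4 units further apart.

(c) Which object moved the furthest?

the cyan torus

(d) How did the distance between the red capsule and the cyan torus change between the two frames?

-2.4

The distance was about 3.9 in the first image and 1.5 in the second, so they moved 2.4 units closer together.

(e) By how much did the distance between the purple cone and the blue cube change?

-0.8

Before: roughly 8.3 units apart; after: 7.5. That's 0.8 units closer together.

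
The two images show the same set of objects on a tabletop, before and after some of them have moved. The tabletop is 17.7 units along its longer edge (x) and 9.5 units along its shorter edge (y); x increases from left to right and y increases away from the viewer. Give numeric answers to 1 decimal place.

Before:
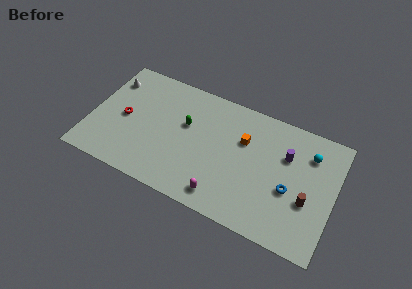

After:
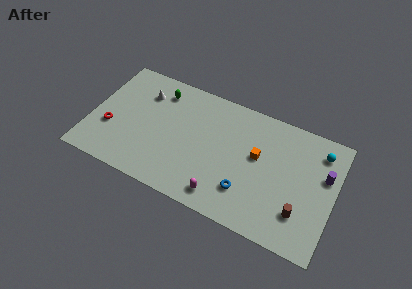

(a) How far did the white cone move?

2.5

The white cone moved from about (1.0, 7.3) to (3.5, 7.1), a distance of √(2.5² + 0.2²) ≈ 2.5.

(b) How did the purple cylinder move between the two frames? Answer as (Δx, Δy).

(2.8, -0.4)

From the two frames, the purple cylinder sits at roughly (14.1, 6.4) before and (16.9, 6.0) after.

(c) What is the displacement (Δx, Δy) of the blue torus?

(-3.0, -1.4)

The blue torus was at about (14.6, 3.9) and moved to about (11.6, 2.5).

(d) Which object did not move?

the magenta capsule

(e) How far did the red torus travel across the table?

1.5

From (2.4, 4.6) to (1.5, 3.4), the red torus covered √(0.9² + 1.2²) ≈ 1.5 units.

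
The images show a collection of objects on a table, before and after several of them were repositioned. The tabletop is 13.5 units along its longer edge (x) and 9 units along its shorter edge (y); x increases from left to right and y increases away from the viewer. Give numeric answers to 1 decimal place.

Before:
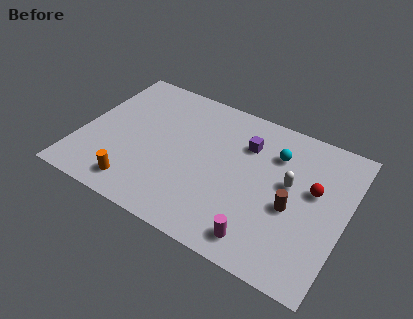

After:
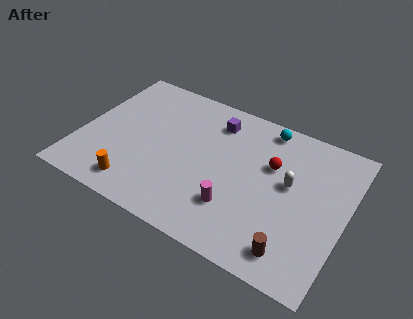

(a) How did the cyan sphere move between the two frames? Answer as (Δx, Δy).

(-0.7, 1.4)

From the two frames, the cyan sphere sits at roughly (9.7, 6.6) before and (9.0, 8.0) after.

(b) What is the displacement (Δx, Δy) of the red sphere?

(-2.2, 0.5)

From the two frames, the red sphere sits at roughly (11.8, 5.3) before and (9.6, 5.8) after.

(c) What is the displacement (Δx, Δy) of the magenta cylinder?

(-1.5, 1.2)

From the two frames, the magenta cylinder sits at roughly (9.7, 1.3) before and (8.2, 2.5) after.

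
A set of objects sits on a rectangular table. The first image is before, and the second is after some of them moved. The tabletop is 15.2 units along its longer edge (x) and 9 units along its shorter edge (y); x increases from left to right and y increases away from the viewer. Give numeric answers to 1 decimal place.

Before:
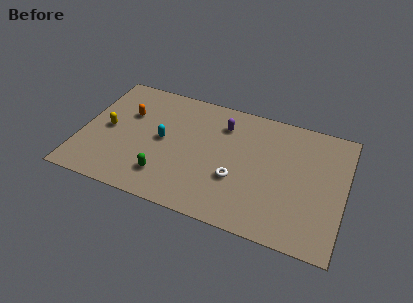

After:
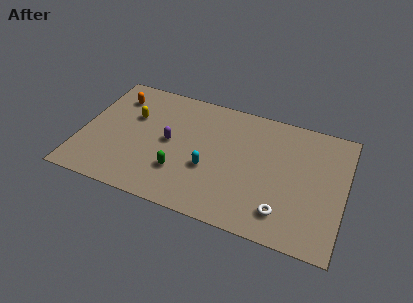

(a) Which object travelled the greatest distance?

the purple capsule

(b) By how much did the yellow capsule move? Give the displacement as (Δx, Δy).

(1.3, 1.4)

The yellow capsule started near (1.5, 4.4) and ended near (2.8, 5.8).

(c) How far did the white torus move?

3.1

The white torus was near (9.1, 3.2) before and (11.9, 1.8) after, so it travelled √(2.8² + 1.4²) ≈ 3.1 units.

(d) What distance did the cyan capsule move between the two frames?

3.0

From (4.7, 4.6) to (7.5, 3.4), the cyan capsule covered √(2.8² + 1.2²) ≈ 3.0 units.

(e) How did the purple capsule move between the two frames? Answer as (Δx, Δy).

(-2.9, -2.3)

From the two frames, the purple capsule sits at roughly (8.0, 6.9) before and (5.1, 4.6) after.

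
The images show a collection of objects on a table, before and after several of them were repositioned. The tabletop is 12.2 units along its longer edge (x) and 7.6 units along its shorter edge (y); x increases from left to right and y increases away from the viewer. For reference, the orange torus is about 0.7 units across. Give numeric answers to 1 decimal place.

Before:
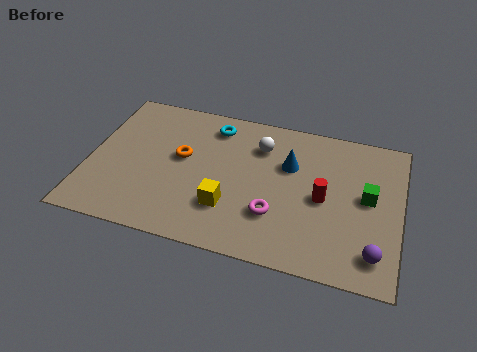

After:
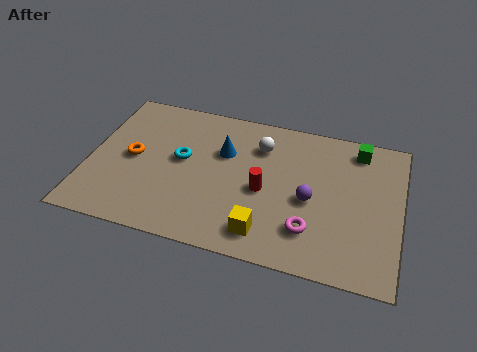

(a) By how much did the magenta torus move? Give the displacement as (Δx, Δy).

(1.4, -0.4)

The magenta torus started near (7.4, 2.3) and ended near (8.8, 1.9).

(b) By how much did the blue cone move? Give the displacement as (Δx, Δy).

(-2.6, 0.0)

The blue cone was at about (7.8, 5.0) and moved to about (5.2, 5.0).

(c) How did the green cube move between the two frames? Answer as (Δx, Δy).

(-0.5, 2.4)

From the two frames, the green cube sits at roughly (10.9, 4.1) before and (10.4, 6.5) after.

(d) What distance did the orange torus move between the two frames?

2.0

The orange torus moved from about (3.6, 4.3) to (1.7, 3.8), a distance of √(1.9² + 0.5²) ≈ 2.0.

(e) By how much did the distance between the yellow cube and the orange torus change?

+3.1

The distance was about 2.9 in the first image and 6.0 in the second, so they moved 3.1 units further apart.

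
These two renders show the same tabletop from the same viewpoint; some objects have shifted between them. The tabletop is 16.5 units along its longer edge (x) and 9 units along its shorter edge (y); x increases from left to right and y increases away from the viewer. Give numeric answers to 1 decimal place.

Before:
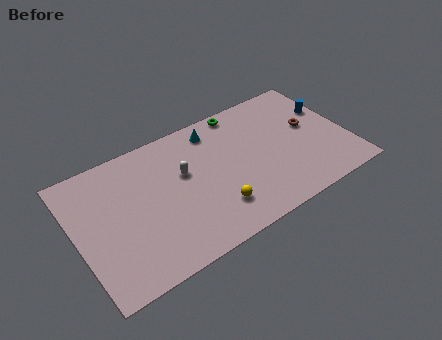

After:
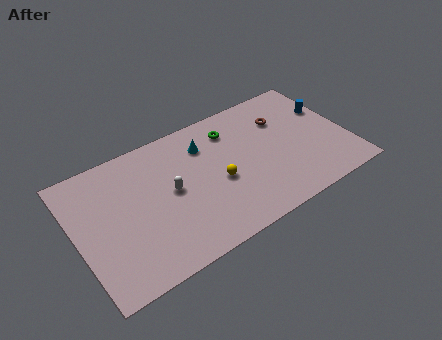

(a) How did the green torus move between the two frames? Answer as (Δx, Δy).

(-0.8, -1.1)

The green torus was at about (10.6, 8.2) and moved to about (9.8, 7.1).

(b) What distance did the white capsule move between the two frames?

1.2

The white capsule was near (6.6, 5.5) before and (5.7, 4.7) after, so it travelled √(0.9² + 0.8²) ≈ 1.2 units.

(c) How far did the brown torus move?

2.0

The brown torus was near (14.4, 5.1) before and (12.9, 6.4) after, so it travelled √(1.5² + 1.3²) ≈ 2.0 units.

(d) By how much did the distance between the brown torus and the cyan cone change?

-1.3

Before: roughly 6.1 units apart; after: 4.8. That's 1.3 units closer together.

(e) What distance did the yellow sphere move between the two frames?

1.8

The yellow sphere was near (8.0, 2.2) before and (8.5, 3.9) after, so it travelled √(0.5² + 1.7²) ≈ 1.8 units.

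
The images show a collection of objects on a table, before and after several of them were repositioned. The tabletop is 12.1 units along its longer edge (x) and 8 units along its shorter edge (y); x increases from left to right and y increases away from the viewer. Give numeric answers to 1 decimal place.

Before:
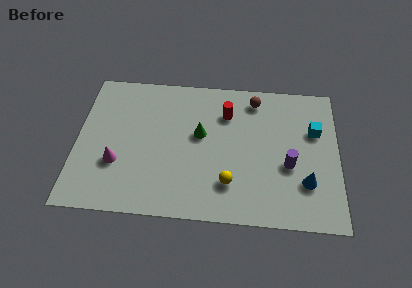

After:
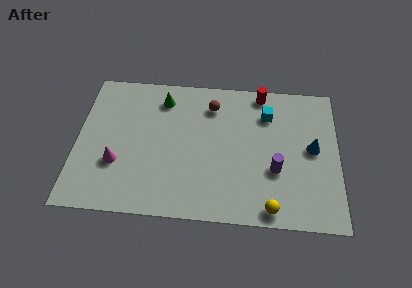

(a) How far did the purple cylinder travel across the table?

0.7

From (9.8, 3.2) to (9.2, 2.9), the purple cylinder covered √(0.6² + 0.3²) ≈ 0.7 units.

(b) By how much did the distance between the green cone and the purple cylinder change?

+2.1

They were about 4.3 units apart before and 6.4 after — 2.1 units further apart.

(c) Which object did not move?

the magenta cone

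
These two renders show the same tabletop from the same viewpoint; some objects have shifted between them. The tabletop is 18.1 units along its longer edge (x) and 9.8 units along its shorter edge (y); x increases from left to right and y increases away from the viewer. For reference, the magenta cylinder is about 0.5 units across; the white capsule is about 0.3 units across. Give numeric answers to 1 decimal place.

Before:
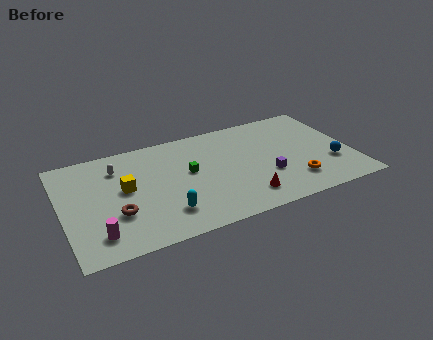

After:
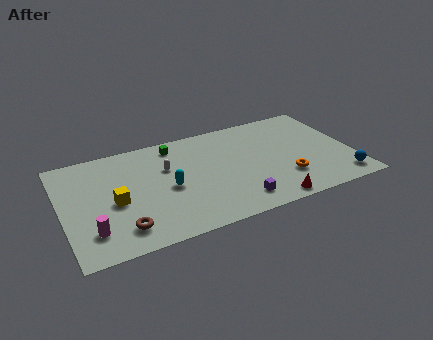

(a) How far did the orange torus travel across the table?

0.7

The orange torus moved from about (14.2, 2.3) to (13.7, 2.8), a distance of √(0.5² + 0.5²) ≈ 0.7.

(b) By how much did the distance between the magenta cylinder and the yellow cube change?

-1.4

The distance was about 4.0 in the first image and 2.6 in the second, so they moved 1.4 units closer together.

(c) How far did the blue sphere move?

1.7

The blue sphere moved from about (16.7, 3.2) to (17.1, 1.5), a distance of √(0.4² + 1.7²) ≈ 1.7.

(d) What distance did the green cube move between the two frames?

3.0

The green cube moved from about (7.9, 5.5) to (7.3, 8.4), a distance of √(0.6² + 2.9²) ≈ 3.0.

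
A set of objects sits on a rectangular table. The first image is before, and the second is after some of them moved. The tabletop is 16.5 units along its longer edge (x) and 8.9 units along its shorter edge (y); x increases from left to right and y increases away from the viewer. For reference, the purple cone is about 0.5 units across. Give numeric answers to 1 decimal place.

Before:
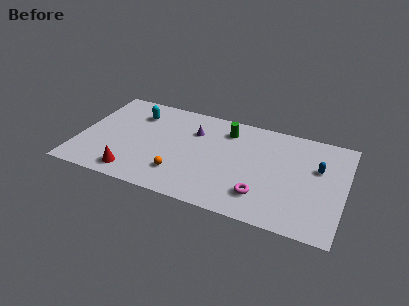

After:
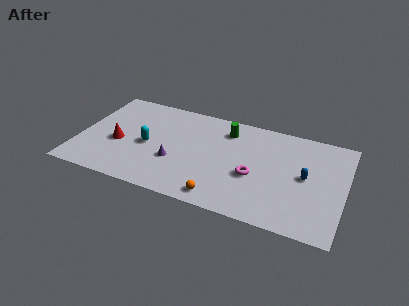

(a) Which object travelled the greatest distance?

the purple cone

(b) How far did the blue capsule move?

1.2

The blue capsule moved from about (14.8, 5.6) to (14.1, 4.6), a distance of √(0.7² + 1.0²) ≈ 1.2.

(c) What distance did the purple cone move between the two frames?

3.2

The purple cone was near (7.0, 6.3) before and (6.1, 3.2) after, so it travelled √(0.9² + 3.1²) ≈ 3.2 units.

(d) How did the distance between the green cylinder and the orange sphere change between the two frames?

+0.5

They were about 5.5 units apart before and 6.0 after — 0.5 units further apart.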